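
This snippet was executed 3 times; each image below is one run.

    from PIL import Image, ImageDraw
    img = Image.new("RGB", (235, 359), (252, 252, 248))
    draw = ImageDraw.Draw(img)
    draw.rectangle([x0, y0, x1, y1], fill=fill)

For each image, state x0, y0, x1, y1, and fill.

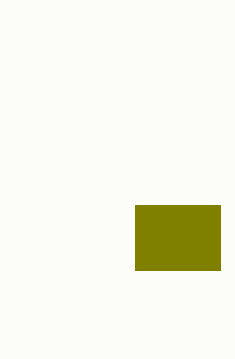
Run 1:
x0 = 135, y0 = 205, x1 = 220, y1 = 270, fill = 'olive'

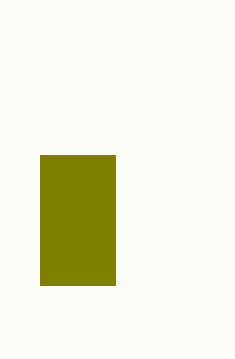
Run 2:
x0 = 40
y0 = 155
x1 = 115
y1 = 285
fill = 'olive'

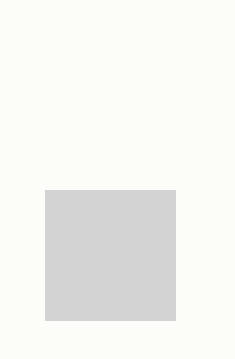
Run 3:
x0 = 45; y0 = 190; x1 = 175; y1 = 320; fill = 'lightgray'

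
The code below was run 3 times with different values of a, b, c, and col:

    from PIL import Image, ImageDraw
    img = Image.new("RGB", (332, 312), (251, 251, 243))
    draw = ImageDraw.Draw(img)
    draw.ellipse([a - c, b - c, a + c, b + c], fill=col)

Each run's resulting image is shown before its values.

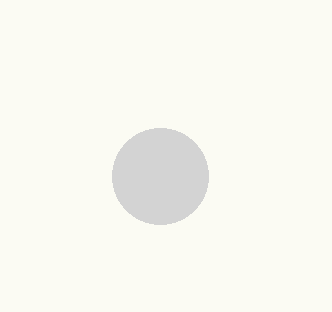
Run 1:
a = 160, b = 176, c = 48, col = 'lightgray'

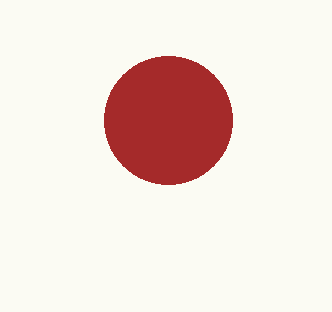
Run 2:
a = 168
b = 120
c = 64
col = 'brown'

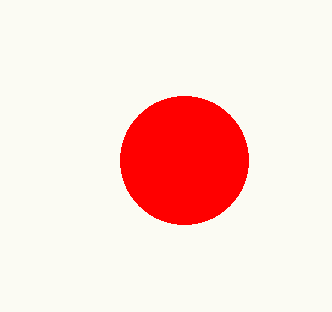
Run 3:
a = 184; b = 160; c = 64; col = 'red'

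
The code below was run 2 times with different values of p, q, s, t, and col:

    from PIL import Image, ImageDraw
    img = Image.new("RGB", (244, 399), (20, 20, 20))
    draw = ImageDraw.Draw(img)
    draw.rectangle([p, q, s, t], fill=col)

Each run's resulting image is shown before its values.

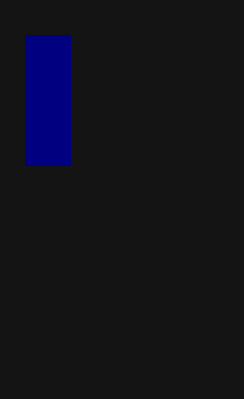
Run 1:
p = 25
q = 35
s = 70
t = 165
col = 'navy'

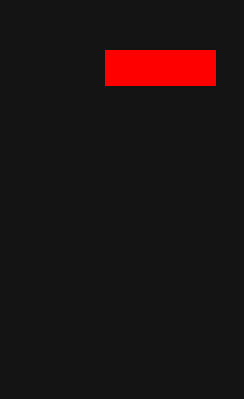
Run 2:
p = 105, q = 50, s = 215, t = 85, col = 'red'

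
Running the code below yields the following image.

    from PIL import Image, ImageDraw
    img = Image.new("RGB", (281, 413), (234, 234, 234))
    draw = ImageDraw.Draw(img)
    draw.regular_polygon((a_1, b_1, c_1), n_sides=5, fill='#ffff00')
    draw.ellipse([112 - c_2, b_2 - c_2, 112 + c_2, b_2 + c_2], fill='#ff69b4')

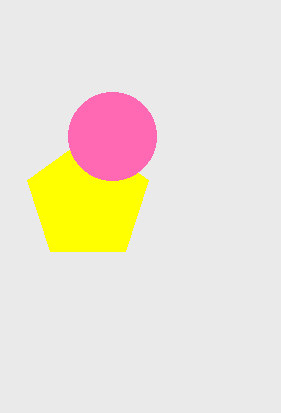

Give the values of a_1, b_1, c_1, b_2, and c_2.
a_1 = 88; b_1 = 200; c_1 = 64; b_2 = 136; c_2 = 44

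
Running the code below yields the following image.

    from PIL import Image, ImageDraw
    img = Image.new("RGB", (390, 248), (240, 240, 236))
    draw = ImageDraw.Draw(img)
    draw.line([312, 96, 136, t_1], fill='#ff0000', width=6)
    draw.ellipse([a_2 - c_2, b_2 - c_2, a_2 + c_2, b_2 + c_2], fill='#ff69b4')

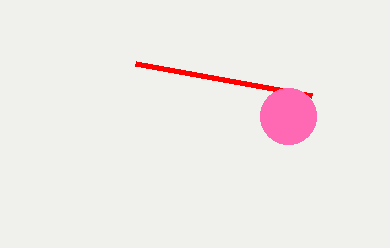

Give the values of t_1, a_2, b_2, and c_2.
t_1 = 64; a_2 = 288; b_2 = 116; c_2 = 28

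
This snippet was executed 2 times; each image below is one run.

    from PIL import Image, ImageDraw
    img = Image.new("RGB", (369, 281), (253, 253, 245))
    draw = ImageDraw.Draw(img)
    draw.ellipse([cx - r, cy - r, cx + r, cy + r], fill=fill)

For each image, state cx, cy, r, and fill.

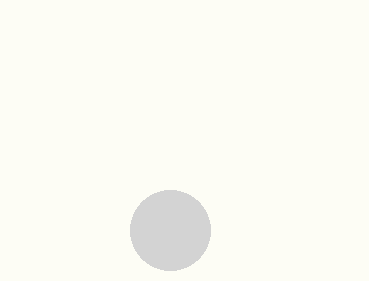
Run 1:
cx = 170; cy = 230; r = 40; fill = 'lightgray'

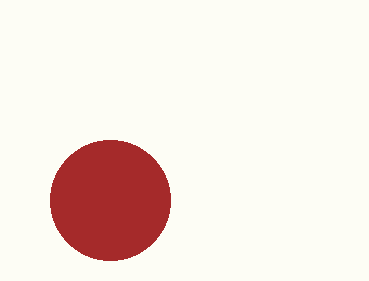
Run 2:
cx = 110; cy = 200; r = 60; fill = 'brown'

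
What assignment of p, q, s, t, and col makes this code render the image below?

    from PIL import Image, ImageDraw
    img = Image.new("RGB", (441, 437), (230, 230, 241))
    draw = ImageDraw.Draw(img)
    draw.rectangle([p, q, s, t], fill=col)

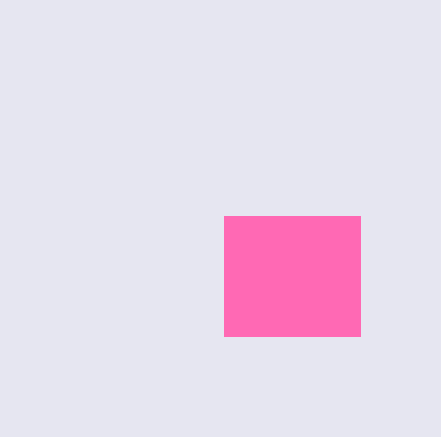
p = 224, q = 216, s = 360, t = 336, col = 'hotpink'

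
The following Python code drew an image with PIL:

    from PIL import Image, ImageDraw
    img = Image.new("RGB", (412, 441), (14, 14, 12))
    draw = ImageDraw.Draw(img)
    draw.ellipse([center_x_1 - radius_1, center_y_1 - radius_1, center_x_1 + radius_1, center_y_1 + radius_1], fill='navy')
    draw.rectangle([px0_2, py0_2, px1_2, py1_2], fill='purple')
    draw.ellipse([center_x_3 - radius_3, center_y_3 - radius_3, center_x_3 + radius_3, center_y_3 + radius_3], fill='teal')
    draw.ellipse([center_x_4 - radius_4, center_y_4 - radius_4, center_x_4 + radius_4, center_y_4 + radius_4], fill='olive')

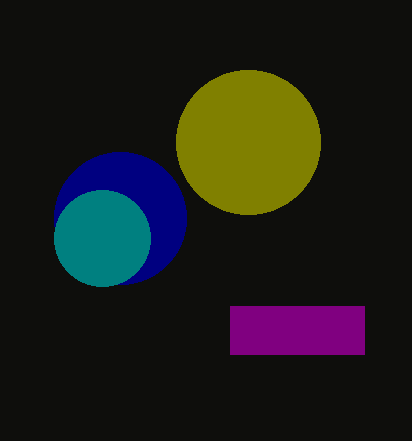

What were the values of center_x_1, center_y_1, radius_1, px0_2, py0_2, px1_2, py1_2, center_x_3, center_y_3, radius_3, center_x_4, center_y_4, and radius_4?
center_x_1 = 120
center_y_1 = 218
radius_1 = 66
px0_2 = 230
py0_2 = 306
px1_2 = 364
py1_2 = 354
center_x_3 = 102
center_y_3 = 238
radius_3 = 48
center_x_4 = 248
center_y_4 = 142
radius_4 = 72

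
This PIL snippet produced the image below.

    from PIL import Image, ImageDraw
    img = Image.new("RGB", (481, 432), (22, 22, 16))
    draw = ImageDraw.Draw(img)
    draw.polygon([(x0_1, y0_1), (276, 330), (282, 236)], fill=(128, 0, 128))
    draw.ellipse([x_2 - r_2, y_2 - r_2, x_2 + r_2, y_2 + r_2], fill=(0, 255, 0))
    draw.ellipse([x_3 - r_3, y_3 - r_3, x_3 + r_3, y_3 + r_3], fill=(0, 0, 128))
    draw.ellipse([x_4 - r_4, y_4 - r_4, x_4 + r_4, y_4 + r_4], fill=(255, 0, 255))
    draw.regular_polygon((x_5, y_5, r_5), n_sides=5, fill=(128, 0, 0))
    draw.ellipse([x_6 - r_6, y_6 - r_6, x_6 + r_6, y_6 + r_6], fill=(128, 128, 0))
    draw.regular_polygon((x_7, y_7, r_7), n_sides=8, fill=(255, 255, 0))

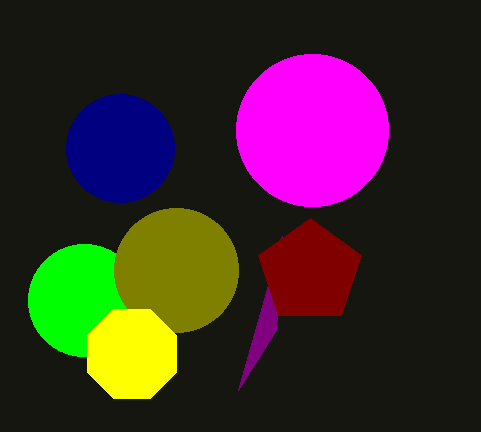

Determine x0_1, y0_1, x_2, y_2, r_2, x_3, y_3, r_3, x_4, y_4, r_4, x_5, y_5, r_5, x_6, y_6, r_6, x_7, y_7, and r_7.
x0_1 = 238
y0_1 = 390
x_2 = 84
y_2 = 300
r_2 = 56
x_3 = 120
y_3 = 148
r_3 = 54
x_4 = 312
y_4 = 130
r_4 = 76
x_5 = 310
y_5 = 272
r_5 = 54
x_6 = 176
y_6 = 270
r_6 = 62
x_7 = 132
y_7 = 354
r_7 = 48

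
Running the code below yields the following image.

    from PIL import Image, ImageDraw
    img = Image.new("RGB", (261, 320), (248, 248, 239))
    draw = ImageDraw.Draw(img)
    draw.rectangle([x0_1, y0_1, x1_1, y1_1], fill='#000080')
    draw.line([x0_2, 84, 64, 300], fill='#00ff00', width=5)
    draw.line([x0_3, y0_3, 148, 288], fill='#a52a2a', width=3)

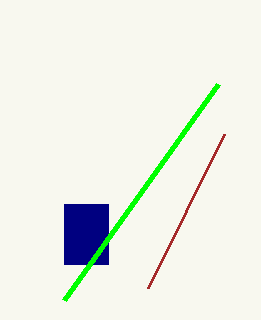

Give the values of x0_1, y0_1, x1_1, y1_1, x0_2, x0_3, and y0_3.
x0_1 = 64; y0_1 = 204; x1_1 = 108; y1_1 = 264; x0_2 = 218; x0_3 = 224; y0_3 = 134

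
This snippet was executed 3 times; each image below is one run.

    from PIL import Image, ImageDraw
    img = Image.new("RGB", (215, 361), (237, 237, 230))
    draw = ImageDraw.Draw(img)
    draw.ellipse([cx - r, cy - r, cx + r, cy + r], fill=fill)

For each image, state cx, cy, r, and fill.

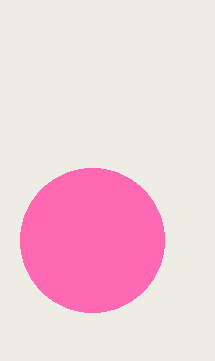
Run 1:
cx = 92, cy = 240, r = 72, fill = 'hotpink'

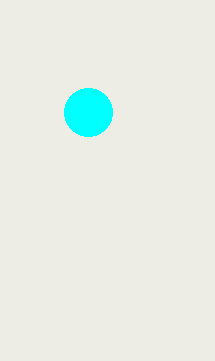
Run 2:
cx = 88; cy = 112; r = 24; fill = 'cyan'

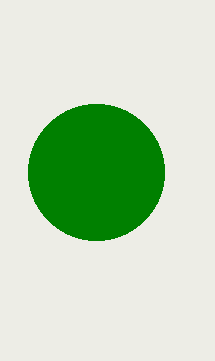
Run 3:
cx = 96
cy = 172
r = 68
fill = 'green'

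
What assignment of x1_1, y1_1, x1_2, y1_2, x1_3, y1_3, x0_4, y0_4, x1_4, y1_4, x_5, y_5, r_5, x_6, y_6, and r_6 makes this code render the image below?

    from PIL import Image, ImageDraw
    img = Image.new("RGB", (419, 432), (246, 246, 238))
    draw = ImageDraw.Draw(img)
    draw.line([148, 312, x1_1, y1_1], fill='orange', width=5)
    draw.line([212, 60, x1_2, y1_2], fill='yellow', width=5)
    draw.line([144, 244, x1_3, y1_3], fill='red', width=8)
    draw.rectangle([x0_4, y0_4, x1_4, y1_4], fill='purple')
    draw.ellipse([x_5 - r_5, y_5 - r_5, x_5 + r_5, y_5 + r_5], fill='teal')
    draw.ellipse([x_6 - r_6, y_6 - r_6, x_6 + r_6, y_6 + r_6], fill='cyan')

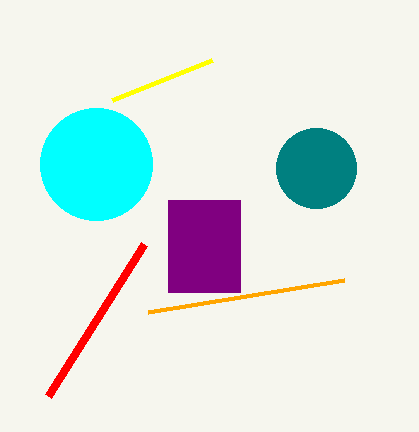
x1_1 = 344, y1_1 = 280, x1_2 = 112, y1_2 = 100, x1_3 = 48, y1_3 = 396, x0_4 = 168, y0_4 = 200, x1_4 = 240, y1_4 = 292, x_5 = 316, y_5 = 168, r_5 = 40, x_6 = 96, y_6 = 164, r_6 = 56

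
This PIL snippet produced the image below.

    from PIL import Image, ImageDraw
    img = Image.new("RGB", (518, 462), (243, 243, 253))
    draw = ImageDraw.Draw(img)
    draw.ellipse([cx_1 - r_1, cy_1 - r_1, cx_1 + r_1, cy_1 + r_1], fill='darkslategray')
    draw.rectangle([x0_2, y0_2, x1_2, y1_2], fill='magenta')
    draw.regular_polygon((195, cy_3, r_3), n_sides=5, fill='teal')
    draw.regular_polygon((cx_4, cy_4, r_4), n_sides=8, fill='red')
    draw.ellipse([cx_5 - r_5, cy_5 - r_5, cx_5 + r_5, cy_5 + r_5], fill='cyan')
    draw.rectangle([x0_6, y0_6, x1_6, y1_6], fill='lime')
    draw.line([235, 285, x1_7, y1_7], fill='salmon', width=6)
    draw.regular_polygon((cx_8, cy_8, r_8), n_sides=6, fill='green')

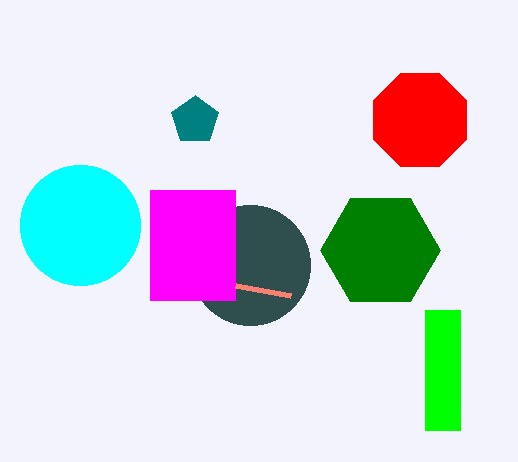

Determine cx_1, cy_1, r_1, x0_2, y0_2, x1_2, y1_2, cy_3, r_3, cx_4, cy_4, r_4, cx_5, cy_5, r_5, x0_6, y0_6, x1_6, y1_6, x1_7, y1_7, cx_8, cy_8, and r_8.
cx_1 = 250
cy_1 = 265
r_1 = 60
x0_2 = 150
y0_2 = 190
x1_2 = 235
y1_2 = 300
cy_3 = 120
r_3 = 25
cx_4 = 420
cy_4 = 120
r_4 = 50
cx_5 = 80
cy_5 = 225
r_5 = 60
x0_6 = 425
y0_6 = 310
x1_6 = 460
y1_6 = 430
x1_7 = 290
y1_7 = 295
cx_8 = 380
cy_8 = 250
r_8 = 60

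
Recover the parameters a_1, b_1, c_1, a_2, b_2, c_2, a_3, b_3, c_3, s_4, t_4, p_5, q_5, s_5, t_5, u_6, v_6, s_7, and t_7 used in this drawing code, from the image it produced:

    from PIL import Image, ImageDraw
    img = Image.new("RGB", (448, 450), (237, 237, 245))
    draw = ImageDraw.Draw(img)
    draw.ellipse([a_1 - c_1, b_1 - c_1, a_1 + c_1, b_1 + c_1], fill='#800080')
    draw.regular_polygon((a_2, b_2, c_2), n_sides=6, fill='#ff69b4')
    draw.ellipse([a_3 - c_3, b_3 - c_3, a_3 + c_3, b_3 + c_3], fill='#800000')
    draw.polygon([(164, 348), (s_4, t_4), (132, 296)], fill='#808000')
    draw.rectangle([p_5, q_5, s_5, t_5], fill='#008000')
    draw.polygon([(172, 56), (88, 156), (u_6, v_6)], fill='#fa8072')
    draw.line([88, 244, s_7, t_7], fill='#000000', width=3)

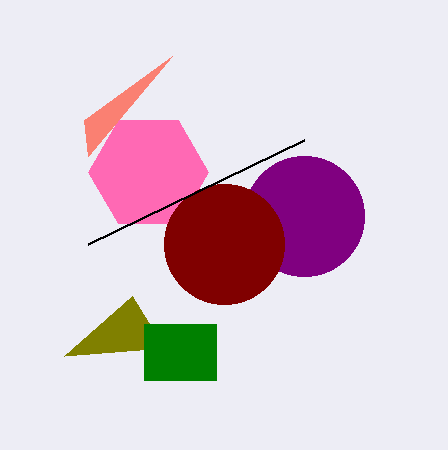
a_1 = 304; b_1 = 216; c_1 = 60; a_2 = 148; b_2 = 172; c_2 = 60; a_3 = 224; b_3 = 244; c_3 = 60; s_4 = 64; t_4 = 356; p_5 = 144; q_5 = 324; s_5 = 216; t_5 = 380; u_6 = 84; v_6 = 120; s_7 = 304; t_7 = 140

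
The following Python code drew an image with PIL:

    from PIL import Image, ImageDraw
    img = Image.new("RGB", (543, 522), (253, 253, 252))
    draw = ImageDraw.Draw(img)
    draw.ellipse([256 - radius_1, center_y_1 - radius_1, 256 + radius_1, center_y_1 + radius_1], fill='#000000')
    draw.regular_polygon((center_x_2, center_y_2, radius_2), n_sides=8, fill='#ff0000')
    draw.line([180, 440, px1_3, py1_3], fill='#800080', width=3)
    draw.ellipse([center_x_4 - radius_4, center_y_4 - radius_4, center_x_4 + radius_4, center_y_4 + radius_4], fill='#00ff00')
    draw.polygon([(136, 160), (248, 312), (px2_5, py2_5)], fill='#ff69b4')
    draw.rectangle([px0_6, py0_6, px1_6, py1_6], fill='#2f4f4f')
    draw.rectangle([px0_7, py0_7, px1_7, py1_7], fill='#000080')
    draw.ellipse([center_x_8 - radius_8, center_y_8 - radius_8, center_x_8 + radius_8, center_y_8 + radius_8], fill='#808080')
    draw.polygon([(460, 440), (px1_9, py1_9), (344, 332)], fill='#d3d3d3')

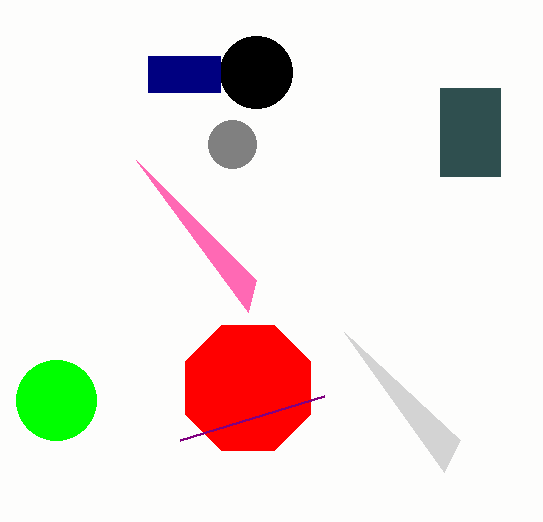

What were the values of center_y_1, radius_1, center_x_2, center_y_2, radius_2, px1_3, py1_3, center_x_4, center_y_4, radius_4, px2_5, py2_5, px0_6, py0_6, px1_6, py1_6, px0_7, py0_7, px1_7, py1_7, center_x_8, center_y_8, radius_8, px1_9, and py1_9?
center_y_1 = 72
radius_1 = 36
center_x_2 = 248
center_y_2 = 388
radius_2 = 68
px1_3 = 324
py1_3 = 396
center_x_4 = 56
center_y_4 = 400
radius_4 = 40
px2_5 = 256
py2_5 = 280
px0_6 = 440
py0_6 = 88
px1_6 = 500
py1_6 = 176
px0_7 = 148
py0_7 = 56
px1_7 = 220
py1_7 = 92
center_x_8 = 232
center_y_8 = 144
radius_8 = 24
px1_9 = 444
py1_9 = 472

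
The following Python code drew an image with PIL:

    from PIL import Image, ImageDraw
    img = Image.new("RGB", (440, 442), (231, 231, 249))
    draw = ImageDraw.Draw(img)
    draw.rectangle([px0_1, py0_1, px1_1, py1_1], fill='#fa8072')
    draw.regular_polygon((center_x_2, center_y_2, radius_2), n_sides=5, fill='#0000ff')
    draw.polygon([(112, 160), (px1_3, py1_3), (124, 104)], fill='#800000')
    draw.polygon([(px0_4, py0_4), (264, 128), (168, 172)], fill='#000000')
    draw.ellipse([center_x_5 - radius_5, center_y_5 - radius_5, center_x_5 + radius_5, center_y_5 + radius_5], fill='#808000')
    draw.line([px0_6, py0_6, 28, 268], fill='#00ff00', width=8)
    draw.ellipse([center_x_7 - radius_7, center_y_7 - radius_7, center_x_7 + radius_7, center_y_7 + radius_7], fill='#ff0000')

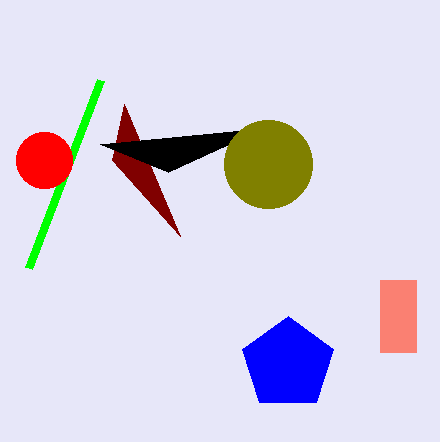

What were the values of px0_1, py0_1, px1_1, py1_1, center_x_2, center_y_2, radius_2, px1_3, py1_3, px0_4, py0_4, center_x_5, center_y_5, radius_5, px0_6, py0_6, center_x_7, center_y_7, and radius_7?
px0_1 = 380
py0_1 = 280
px1_1 = 416
py1_1 = 352
center_x_2 = 288
center_y_2 = 364
radius_2 = 48
px1_3 = 180
py1_3 = 236
px0_4 = 100
py0_4 = 144
center_x_5 = 268
center_y_5 = 164
radius_5 = 44
px0_6 = 100
py0_6 = 80
center_x_7 = 44
center_y_7 = 160
radius_7 = 28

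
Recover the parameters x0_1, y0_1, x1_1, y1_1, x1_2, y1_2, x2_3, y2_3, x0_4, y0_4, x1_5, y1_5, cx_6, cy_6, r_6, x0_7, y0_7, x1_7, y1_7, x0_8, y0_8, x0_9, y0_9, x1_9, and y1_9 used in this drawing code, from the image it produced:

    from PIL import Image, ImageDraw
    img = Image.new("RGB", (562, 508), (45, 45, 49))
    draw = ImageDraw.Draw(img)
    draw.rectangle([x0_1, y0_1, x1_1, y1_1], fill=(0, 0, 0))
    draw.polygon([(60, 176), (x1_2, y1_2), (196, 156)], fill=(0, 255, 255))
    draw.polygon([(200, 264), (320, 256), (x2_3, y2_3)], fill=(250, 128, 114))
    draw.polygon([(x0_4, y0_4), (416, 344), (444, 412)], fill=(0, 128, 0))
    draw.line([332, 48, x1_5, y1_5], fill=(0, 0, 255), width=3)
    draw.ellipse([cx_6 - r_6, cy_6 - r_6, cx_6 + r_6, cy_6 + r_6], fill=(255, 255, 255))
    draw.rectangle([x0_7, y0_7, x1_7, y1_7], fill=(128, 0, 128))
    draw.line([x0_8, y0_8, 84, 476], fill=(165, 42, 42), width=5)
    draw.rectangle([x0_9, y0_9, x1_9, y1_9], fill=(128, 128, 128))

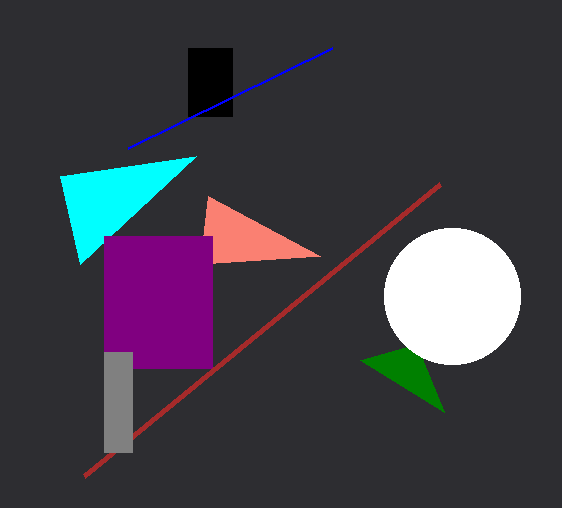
x0_1 = 188, y0_1 = 48, x1_1 = 232, y1_1 = 116, x1_2 = 80, y1_2 = 264, x2_3 = 208, y2_3 = 196, x0_4 = 360, y0_4 = 360, x1_5 = 128, y1_5 = 148, cx_6 = 452, cy_6 = 296, r_6 = 68, x0_7 = 104, y0_7 = 236, x1_7 = 212, y1_7 = 368, x0_8 = 440, y0_8 = 184, x0_9 = 104, y0_9 = 352, x1_9 = 132, y1_9 = 452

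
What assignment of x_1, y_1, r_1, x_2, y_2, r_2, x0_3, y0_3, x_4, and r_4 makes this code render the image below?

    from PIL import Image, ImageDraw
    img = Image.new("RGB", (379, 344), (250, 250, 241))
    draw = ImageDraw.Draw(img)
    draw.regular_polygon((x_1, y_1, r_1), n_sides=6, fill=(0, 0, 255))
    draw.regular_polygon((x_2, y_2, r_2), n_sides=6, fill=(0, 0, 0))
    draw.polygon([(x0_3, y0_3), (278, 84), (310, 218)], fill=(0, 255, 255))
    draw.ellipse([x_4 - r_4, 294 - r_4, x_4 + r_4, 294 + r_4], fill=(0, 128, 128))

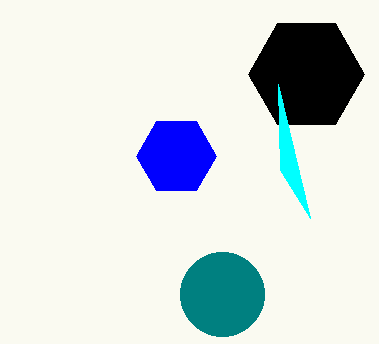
x_1 = 176
y_1 = 156
r_1 = 40
x_2 = 306
y_2 = 74
r_2 = 58
x0_3 = 280
y0_3 = 170
x_4 = 222
r_4 = 42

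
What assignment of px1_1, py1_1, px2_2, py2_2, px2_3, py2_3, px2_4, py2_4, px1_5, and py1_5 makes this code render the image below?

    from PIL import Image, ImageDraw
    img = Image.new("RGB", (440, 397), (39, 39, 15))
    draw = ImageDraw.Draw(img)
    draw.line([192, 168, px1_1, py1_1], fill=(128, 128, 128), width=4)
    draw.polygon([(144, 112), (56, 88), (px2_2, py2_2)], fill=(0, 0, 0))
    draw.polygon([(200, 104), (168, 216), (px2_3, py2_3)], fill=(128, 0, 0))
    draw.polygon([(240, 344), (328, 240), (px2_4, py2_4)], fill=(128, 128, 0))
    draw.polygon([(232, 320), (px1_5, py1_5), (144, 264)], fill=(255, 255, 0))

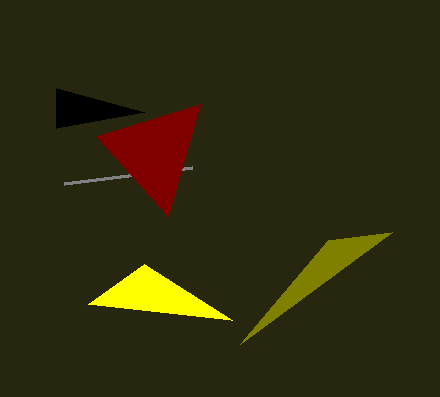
px1_1 = 64, py1_1 = 184, px2_2 = 56, py2_2 = 128, px2_3 = 96, py2_3 = 136, px2_4 = 392, py2_4 = 232, px1_5 = 88, py1_5 = 304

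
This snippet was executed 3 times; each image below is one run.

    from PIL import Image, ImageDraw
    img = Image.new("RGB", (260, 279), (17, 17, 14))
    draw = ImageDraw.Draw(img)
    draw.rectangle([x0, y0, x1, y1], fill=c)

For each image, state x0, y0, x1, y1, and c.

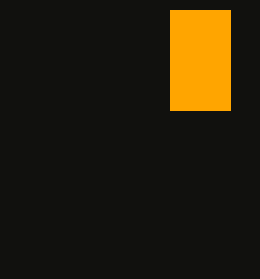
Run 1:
x0 = 170; y0 = 10; x1 = 230; y1 = 110; c = 'orange'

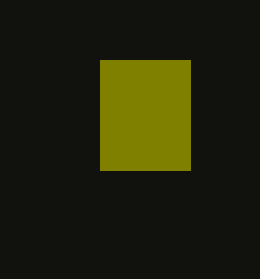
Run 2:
x0 = 100, y0 = 60, x1 = 190, y1 = 170, c = 'olive'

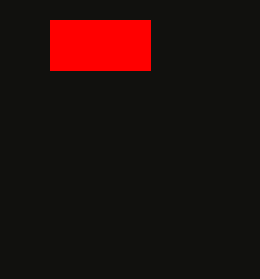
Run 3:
x0 = 50
y0 = 20
x1 = 150
y1 = 70
c = 'red'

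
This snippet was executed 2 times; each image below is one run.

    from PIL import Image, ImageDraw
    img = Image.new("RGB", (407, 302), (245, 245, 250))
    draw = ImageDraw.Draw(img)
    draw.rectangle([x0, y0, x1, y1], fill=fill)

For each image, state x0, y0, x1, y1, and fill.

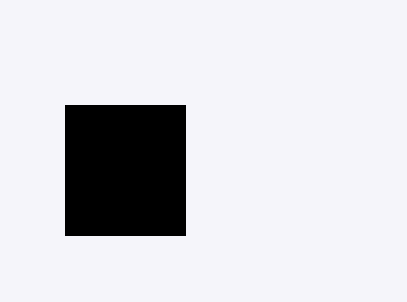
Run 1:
x0 = 65, y0 = 105, x1 = 185, y1 = 235, fill = 'black'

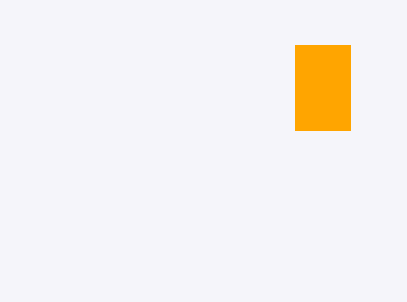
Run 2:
x0 = 295
y0 = 45
x1 = 350
y1 = 130
fill = 'orange'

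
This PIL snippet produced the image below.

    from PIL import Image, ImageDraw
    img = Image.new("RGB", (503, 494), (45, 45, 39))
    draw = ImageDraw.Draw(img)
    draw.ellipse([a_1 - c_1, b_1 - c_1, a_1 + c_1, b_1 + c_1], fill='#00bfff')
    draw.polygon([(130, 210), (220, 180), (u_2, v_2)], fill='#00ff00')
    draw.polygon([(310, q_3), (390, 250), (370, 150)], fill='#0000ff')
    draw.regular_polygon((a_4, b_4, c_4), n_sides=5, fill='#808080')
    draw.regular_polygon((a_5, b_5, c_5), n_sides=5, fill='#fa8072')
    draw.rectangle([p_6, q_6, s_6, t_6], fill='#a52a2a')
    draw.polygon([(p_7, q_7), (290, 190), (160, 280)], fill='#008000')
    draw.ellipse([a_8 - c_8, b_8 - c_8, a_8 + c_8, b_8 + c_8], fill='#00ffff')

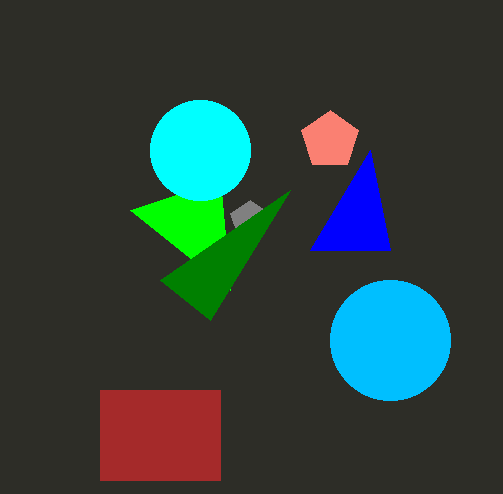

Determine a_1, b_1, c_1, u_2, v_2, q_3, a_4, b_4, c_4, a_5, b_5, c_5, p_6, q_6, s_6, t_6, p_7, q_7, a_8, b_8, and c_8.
a_1 = 390, b_1 = 340, c_1 = 60, u_2 = 230, v_2 = 290, q_3 = 250, a_4 = 250, b_4 = 220, c_4 = 20, a_5 = 330, b_5 = 140, c_5 = 30, p_6 = 100, q_6 = 390, s_6 = 220, t_6 = 480, p_7 = 210, q_7 = 320, a_8 = 200, b_8 = 150, c_8 = 50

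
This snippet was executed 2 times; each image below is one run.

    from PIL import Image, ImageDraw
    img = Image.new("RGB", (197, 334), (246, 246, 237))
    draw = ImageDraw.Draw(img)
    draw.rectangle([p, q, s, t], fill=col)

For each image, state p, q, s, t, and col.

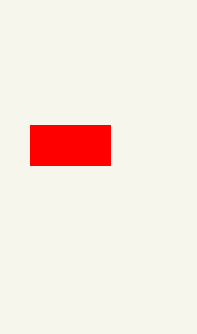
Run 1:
p = 30, q = 125, s = 110, t = 165, col = 'red'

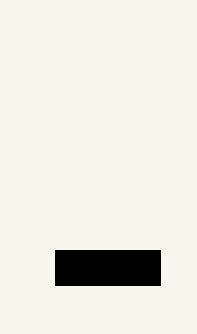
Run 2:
p = 55; q = 250; s = 160; t = 285; col = 'black'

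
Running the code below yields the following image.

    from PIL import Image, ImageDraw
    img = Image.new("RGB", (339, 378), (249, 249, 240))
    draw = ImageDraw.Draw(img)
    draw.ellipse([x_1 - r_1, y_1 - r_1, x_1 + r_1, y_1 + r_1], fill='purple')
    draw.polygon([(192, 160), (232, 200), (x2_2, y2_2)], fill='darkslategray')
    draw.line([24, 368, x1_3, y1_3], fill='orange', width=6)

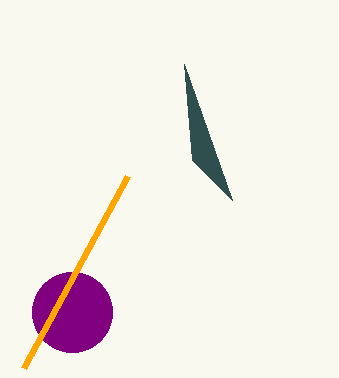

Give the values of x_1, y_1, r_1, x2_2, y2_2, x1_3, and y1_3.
x_1 = 72
y_1 = 312
r_1 = 40
x2_2 = 184
y2_2 = 64
x1_3 = 128
y1_3 = 176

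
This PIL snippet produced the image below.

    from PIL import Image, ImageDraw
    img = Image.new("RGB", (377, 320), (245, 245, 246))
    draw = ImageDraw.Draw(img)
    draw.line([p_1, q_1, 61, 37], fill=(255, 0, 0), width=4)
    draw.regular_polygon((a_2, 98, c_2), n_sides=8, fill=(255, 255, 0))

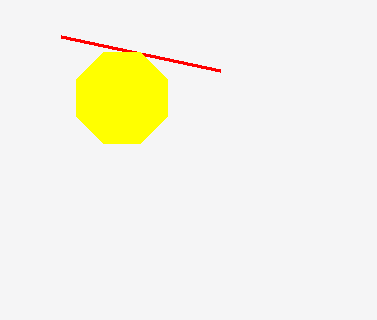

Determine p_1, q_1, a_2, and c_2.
p_1 = 220, q_1 = 71, a_2 = 122, c_2 = 49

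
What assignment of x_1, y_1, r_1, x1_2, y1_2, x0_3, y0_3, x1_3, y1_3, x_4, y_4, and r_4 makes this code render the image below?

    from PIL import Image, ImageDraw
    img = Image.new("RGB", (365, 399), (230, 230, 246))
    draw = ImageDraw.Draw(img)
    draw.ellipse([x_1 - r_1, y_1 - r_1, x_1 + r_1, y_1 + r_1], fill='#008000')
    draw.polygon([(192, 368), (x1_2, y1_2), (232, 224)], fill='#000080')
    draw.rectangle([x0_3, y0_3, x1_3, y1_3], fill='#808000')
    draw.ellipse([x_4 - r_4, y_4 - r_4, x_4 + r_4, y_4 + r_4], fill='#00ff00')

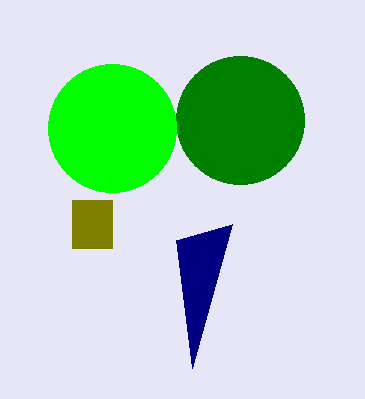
x_1 = 240; y_1 = 120; r_1 = 64; x1_2 = 176; y1_2 = 240; x0_3 = 72; y0_3 = 200; x1_3 = 112; y1_3 = 248; x_4 = 112; y_4 = 128; r_4 = 64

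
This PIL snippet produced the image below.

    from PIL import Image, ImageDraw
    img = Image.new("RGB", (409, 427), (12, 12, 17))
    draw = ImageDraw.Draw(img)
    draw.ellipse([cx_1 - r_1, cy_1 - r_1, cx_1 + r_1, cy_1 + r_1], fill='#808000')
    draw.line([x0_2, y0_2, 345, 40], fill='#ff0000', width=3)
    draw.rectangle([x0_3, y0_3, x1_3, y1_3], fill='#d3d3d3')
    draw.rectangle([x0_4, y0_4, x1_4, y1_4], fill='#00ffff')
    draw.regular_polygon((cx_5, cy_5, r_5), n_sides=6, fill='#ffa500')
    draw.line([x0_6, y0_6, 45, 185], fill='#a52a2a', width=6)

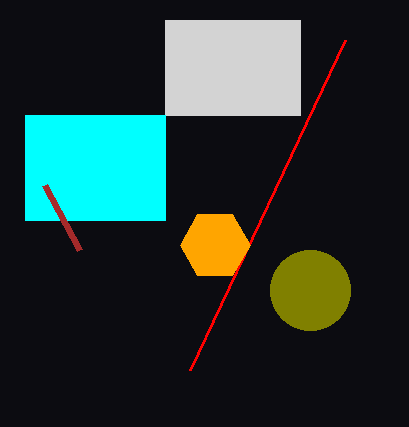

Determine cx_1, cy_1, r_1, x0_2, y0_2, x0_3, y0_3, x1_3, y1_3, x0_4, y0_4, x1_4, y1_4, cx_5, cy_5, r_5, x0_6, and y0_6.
cx_1 = 310
cy_1 = 290
r_1 = 40
x0_2 = 190
y0_2 = 370
x0_3 = 165
y0_3 = 20
x1_3 = 300
y1_3 = 115
x0_4 = 25
y0_4 = 115
x1_4 = 165
y1_4 = 220
cx_5 = 215
cy_5 = 245
r_5 = 35
x0_6 = 80
y0_6 = 250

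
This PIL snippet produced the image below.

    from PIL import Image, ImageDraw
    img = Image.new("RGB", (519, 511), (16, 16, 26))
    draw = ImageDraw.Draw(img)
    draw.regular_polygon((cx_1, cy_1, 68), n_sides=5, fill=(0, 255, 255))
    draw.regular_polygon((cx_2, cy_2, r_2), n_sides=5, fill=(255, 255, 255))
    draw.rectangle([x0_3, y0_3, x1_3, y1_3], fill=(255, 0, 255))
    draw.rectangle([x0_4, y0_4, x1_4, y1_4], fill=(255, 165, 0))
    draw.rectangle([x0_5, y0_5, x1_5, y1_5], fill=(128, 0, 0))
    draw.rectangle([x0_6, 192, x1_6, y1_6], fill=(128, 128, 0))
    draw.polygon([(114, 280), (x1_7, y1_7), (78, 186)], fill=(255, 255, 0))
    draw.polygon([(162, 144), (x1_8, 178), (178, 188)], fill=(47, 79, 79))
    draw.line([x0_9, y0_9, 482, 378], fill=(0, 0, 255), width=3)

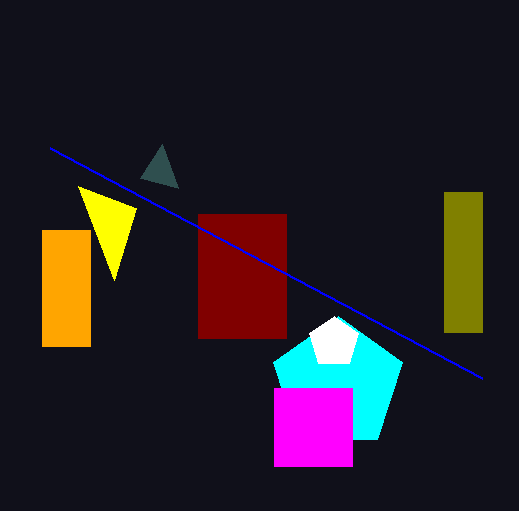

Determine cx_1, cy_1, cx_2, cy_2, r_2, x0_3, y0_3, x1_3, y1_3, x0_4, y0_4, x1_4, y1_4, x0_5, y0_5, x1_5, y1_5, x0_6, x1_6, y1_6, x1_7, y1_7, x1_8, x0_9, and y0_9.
cx_1 = 338
cy_1 = 384
cx_2 = 334
cy_2 = 342
r_2 = 26
x0_3 = 274
y0_3 = 388
x1_3 = 352
y1_3 = 466
x0_4 = 42
y0_4 = 230
x1_4 = 90
y1_4 = 346
x0_5 = 198
y0_5 = 214
x1_5 = 286
y1_5 = 338
x0_6 = 444
x1_6 = 482
y1_6 = 332
x1_7 = 136
y1_7 = 208
x1_8 = 140
x0_9 = 50
y0_9 = 148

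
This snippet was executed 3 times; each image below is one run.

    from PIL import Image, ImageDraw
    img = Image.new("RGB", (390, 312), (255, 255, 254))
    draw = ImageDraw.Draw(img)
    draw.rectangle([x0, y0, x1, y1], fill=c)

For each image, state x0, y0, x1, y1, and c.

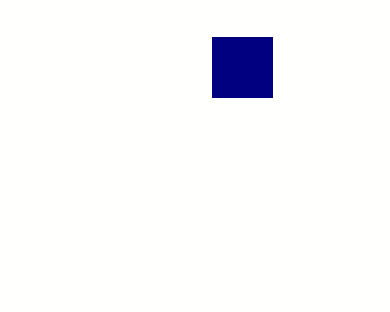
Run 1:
x0 = 212; y0 = 37; x1 = 272; y1 = 97; c = 'navy'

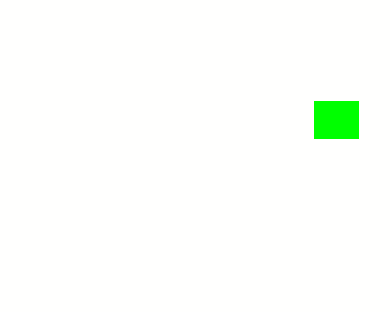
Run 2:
x0 = 314
y0 = 101
x1 = 358
y1 = 138
c = 'lime'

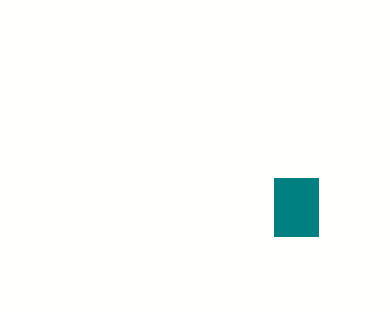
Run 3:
x0 = 274; y0 = 178; x1 = 318; y1 = 236; c = 'teal'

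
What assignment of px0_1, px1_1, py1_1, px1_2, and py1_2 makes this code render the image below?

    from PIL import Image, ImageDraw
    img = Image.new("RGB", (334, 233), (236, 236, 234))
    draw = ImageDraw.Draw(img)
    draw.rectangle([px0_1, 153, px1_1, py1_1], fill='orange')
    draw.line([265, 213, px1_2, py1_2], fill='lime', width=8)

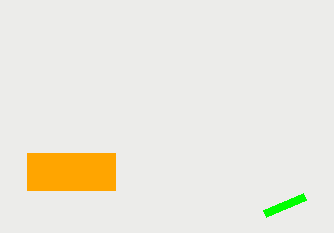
px0_1 = 27
px1_1 = 115
py1_1 = 190
px1_2 = 305
py1_2 = 196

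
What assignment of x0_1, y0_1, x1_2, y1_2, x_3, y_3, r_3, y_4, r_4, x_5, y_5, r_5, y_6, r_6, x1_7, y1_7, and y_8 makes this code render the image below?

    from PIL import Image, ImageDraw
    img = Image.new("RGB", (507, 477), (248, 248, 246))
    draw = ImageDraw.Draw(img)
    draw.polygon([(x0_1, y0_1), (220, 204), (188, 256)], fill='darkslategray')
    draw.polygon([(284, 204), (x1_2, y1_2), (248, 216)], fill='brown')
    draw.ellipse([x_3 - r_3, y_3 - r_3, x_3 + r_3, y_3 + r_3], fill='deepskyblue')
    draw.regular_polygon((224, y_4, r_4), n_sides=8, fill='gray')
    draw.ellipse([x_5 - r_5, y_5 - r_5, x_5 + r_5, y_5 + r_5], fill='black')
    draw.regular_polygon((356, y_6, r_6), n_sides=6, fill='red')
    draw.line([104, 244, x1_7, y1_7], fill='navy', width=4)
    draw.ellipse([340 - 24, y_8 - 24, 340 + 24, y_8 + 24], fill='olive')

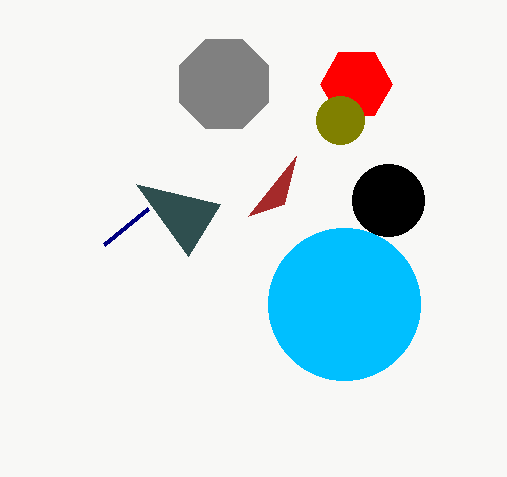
x0_1 = 136
y0_1 = 184
x1_2 = 296
y1_2 = 156
x_3 = 344
y_3 = 304
r_3 = 76
y_4 = 84
r_4 = 48
x_5 = 388
y_5 = 200
r_5 = 36
y_6 = 84
r_6 = 36
x1_7 = 148
y1_7 = 208
y_8 = 120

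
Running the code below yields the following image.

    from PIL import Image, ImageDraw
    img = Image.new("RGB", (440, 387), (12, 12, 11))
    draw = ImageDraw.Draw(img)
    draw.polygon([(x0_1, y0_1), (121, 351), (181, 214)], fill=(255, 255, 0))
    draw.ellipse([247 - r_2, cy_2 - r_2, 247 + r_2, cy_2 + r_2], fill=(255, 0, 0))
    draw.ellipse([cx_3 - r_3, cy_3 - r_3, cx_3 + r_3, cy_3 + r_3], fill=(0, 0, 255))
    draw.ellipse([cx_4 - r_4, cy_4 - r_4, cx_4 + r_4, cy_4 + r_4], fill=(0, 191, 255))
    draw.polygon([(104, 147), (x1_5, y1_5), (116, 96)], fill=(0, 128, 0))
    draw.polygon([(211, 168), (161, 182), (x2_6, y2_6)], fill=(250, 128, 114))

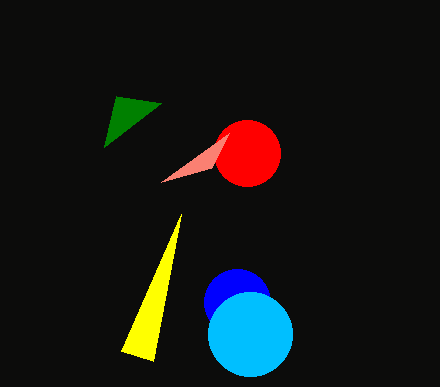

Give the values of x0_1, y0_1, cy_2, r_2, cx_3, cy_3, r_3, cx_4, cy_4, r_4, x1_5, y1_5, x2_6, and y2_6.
x0_1 = 153; y0_1 = 361; cy_2 = 153; r_2 = 33; cx_3 = 237; cy_3 = 302; r_3 = 33; cx_4 = 250; cy_4 = 334; r_4 = 42; x1_5 = 161; y1_5 = 103; x2_6 = 229; y2_6 = 133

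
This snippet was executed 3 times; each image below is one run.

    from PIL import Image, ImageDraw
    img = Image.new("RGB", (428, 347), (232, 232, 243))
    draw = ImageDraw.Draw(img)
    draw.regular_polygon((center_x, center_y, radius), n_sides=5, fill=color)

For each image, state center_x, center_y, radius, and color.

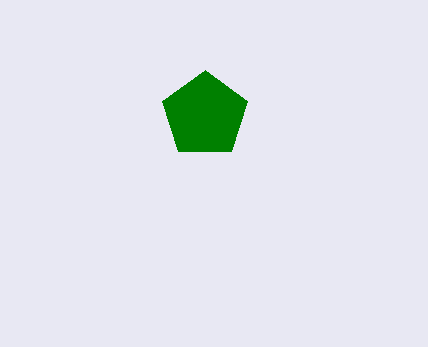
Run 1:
center_x = 205, center_y = 115, radius = 45, color = 'green'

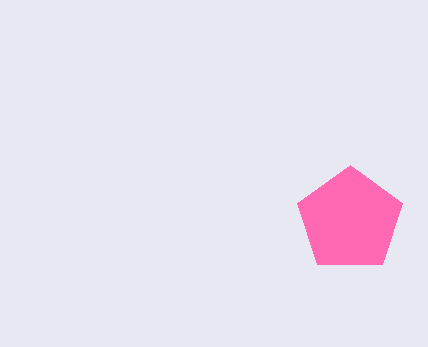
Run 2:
center_x = 350; center_y = 220; radius = 55; color = 'hotpink'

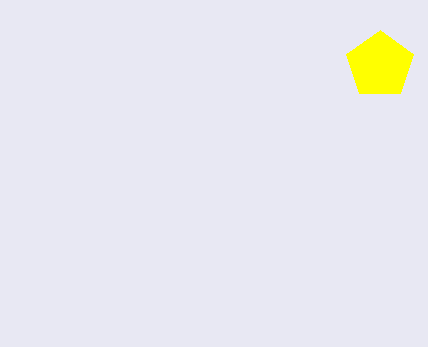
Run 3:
center_x = 380; center_y = 65; radius = 35; color = 'yellow'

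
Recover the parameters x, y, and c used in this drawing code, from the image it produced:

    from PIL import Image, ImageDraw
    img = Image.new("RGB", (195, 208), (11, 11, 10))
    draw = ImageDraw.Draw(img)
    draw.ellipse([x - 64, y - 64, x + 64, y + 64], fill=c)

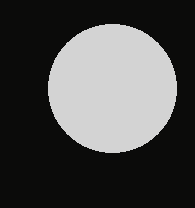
x = 112; y = 88; c = 'lightgray'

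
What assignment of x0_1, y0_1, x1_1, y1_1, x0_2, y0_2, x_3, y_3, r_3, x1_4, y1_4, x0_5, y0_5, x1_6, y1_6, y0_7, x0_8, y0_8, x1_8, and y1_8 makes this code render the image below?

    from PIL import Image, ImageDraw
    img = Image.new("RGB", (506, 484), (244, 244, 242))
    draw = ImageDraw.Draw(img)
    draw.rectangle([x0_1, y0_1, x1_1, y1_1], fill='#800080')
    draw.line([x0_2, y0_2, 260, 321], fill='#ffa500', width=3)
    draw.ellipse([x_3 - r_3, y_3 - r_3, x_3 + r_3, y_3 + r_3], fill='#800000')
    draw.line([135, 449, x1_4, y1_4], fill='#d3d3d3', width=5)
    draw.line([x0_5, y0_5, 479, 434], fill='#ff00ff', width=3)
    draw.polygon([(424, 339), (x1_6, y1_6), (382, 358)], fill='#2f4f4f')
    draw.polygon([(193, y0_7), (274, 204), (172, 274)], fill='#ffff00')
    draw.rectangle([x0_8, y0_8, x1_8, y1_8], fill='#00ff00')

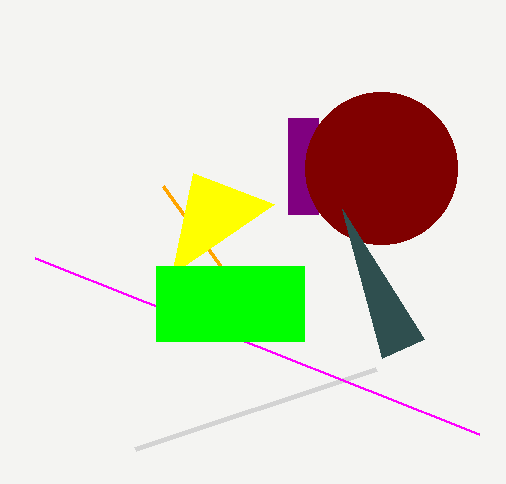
x0_1 = 288
y0_1 = 118
x1_1 = 318
y1_1 = 214
x0_2 = 163
y0_2 = 186
x_3 = 381
y_3 = 168
r_3 = 76
x1_4 = 376
y1_4 = 369
x0_5 = 35
y0_5 = 258
x1_6 = 342
y1_6 = 209
y0_7 = 173
x0_8 = 156
y0_8 = 266
x1_8 = 304
y1_8 = 341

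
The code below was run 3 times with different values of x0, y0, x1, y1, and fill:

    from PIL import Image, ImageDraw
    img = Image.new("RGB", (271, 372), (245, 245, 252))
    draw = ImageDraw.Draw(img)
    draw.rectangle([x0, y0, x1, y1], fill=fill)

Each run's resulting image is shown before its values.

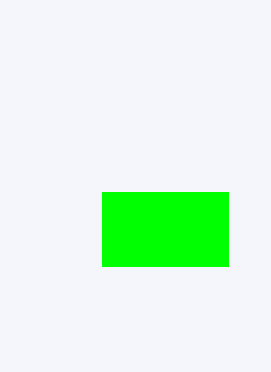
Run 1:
x0 = 102; y0 = 192; x1 = 228; y1 = 266; fill = 'lime'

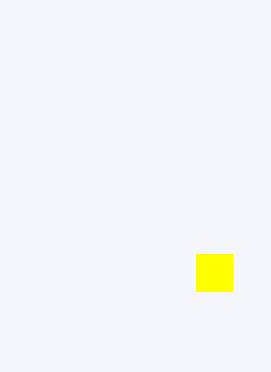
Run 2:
x0 = 196; y0 = 254; x1 = 232; y1 = 291; fill = 'yellow'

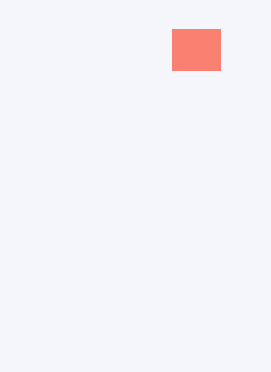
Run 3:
x0 = 172, y0 = 29, x1 = 220, y1 = 70, fill = 'salmon'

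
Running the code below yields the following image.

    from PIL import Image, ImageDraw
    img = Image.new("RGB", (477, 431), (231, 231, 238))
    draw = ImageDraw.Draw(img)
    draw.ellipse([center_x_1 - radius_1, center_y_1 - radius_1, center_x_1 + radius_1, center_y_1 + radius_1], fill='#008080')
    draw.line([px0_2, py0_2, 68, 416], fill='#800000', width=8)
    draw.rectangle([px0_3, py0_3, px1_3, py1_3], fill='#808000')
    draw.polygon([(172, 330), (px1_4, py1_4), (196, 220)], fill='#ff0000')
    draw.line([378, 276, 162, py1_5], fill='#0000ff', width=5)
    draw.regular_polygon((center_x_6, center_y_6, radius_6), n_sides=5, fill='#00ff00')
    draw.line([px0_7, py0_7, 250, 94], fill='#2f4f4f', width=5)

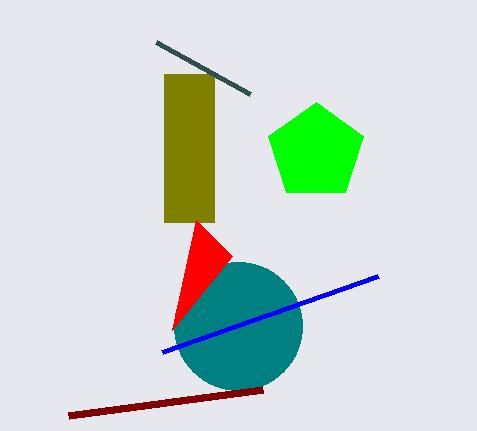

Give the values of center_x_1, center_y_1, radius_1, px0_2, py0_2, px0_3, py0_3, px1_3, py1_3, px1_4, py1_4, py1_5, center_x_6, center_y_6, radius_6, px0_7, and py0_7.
center_x_1 = 238
center_y_1 = 326
radius_1 = 64
px0_2 = 262
py0_2 = 390
px0_3 = 164
py0_3 = 74
px1_3 = 214
py1_3 = 222
px1_4 = 232
py1_4 = 256
py1_5 = 352
center_x_6 = 316
center_y_6 = 152
radius_6 = 50
px0_7 = 156
py0_7 = 42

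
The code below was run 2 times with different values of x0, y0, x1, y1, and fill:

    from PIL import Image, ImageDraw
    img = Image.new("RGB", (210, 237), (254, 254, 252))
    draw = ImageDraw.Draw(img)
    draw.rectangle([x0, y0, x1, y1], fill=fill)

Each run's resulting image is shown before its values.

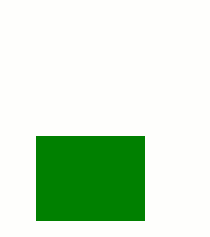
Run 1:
x0 = 36; y0 = 136; x1 = 144; y1 = 220; fill = 'green'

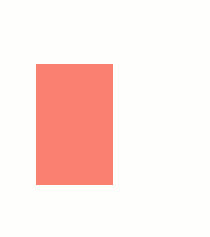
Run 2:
x0 = 36, y0 = 64, x1 = 112, y1 = 184, fill = 'salmon'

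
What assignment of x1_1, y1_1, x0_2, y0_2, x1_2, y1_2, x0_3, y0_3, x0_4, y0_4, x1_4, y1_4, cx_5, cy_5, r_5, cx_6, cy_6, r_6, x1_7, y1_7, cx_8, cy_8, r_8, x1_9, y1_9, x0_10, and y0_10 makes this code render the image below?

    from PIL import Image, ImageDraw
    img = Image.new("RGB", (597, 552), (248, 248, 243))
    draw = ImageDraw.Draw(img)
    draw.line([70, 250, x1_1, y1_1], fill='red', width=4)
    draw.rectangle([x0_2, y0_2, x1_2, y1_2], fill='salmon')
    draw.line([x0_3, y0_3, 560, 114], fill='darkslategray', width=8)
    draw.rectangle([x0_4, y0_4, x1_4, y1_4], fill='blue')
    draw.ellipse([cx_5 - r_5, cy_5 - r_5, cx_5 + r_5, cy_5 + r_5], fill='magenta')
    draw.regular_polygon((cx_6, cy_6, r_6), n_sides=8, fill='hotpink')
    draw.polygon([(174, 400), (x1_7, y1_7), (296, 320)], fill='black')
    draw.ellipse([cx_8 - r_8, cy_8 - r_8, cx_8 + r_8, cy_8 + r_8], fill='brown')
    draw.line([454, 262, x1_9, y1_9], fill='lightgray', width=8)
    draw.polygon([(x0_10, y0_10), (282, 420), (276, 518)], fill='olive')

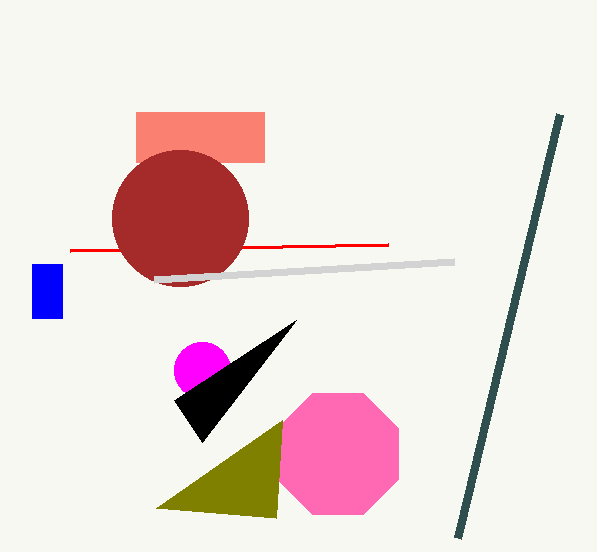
x1_1 = 388
y1_1 = 244
x0_2 = 136
y0_2 = 112
x1_2 = 264
y1_2 = 162
x0_3 = 458
y0_3 = 538
x0_4 = 32
y0_4 = 264
x1_4 = 62
y1_4 = 318
cx_5 = 202
cy_5 = 370
r_5 = 28
cx_6 = 338
cy_6 = 454
r_6 = 66
x1_7 = 202
y1_7 = 442
cx_8 = 180
cy_8 = 218
r_8 = 68
x1_9 = 154
y1_9 = 280
x0_10 = 156
y0_10 = 508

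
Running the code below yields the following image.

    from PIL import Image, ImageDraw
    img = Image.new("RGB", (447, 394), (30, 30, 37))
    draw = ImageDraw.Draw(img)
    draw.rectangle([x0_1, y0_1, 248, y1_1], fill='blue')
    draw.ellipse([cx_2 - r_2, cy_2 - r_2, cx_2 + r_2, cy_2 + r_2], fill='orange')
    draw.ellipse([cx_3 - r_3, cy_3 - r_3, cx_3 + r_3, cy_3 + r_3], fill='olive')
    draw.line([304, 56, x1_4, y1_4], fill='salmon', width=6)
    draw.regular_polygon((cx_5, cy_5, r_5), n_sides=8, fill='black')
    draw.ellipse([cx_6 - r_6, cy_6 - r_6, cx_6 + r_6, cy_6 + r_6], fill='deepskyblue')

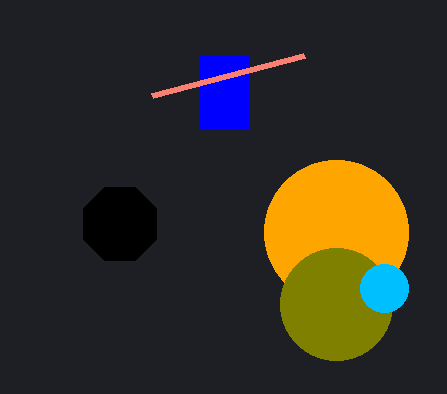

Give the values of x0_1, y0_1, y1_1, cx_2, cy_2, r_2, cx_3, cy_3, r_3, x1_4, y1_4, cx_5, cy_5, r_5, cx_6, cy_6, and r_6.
x0_1 = 200
y0_1 = 56
y1_1 = 128
cx_2 = 336
cy_2 = 232
r_2 = 72
cx_3 = 336
cy_3 = 304
r_3 = 56
x1_4 = 152
y1_4 = 96
cx_5 = 120
cy_5 = 224
r_5 = 40
cx_6 = 384
cy_6 = 288
r_6 = 24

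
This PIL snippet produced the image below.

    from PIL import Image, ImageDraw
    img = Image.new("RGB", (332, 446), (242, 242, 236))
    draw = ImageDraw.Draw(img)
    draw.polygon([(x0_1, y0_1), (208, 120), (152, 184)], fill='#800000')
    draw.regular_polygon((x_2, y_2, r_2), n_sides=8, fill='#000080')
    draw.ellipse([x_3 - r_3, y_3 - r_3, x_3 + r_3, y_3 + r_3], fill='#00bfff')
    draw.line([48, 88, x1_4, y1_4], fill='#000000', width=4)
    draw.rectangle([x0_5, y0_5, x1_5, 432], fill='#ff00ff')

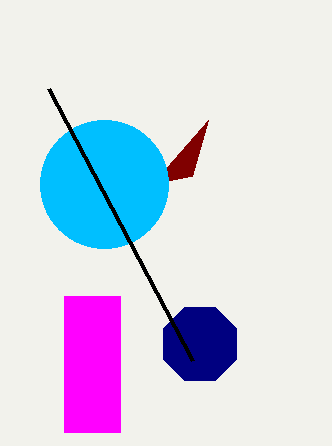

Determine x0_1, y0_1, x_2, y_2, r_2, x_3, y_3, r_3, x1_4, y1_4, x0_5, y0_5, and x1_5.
x0_1 = 192
y0_1 = 176
x_2 = 200
y_2 = 344
r_2 = 40
x_3 = 104
y_3 = 184
r_3 = 64
x1_4 = 192
y1_4 = 360
x0_5 = 64
y0_5 = 296
x1_5 = 120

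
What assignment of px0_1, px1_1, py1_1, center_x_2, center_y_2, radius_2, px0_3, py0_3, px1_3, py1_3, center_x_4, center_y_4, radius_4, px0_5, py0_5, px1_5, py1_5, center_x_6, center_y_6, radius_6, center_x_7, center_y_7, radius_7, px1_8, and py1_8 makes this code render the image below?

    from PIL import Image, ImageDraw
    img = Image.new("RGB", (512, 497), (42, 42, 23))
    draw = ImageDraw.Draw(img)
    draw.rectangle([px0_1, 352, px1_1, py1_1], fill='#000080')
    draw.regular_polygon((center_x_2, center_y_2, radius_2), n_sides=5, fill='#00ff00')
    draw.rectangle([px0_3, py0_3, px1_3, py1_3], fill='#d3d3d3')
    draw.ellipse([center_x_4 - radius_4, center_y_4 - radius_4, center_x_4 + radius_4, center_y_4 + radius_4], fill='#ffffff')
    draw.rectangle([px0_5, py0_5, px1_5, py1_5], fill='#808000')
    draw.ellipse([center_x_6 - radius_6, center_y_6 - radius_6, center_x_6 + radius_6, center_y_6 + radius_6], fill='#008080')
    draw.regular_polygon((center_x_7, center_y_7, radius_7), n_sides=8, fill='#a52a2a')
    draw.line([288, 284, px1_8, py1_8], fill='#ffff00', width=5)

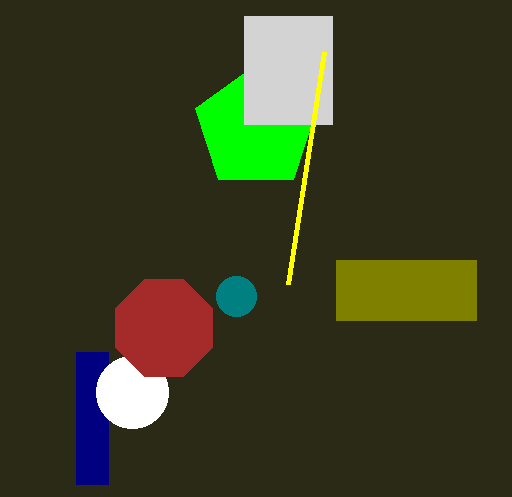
px0_1 = 76; px1_1 = 108; py1_1 = 484; center_x_2 = 256; center_y_2 = 128; radius_2 = 64; px0_3 = 244; py0_3 = 16; px1_3 = 332; py1_3 = 124; center_x_4 = 132; center_y_4 = 392; radius_4 = 36; px0_5 = 336; py0_5 = 260; px1_5 = 476; py1_5 = 320; center_x_6 = 236; center_y_6 = 296; radius_6 = 20; center_x_7 = 164; center_y_7 = 328; radius_7 = 52; px1_8 = 324; py1_8 = 52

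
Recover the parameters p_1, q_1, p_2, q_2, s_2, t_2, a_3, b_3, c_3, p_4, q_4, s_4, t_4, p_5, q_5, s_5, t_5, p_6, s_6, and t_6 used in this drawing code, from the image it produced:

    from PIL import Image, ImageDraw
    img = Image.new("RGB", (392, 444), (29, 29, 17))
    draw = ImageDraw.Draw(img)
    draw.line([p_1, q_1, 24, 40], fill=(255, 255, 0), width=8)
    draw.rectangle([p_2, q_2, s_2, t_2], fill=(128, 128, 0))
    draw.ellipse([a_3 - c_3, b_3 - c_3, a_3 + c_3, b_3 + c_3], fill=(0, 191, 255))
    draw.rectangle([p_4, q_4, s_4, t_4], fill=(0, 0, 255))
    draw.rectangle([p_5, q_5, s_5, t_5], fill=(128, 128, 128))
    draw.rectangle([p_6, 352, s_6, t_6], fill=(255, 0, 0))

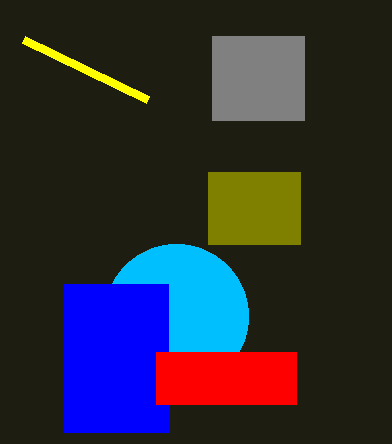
p_1 = 148; q_1 = 100; p_2 = 208; q_2 = 172; s_2 = 300; t_2 = 244; a_3 = 176; b_3 = 316; c_3 = 72; p_4 = 64; q_4 = 284; s_4 = 168; t_4 = 432; p_5 = 212; q_5 = 36; s_5 = 304; t_5 = 120; p_6 = 156; s_6 = 296; t_6 = 404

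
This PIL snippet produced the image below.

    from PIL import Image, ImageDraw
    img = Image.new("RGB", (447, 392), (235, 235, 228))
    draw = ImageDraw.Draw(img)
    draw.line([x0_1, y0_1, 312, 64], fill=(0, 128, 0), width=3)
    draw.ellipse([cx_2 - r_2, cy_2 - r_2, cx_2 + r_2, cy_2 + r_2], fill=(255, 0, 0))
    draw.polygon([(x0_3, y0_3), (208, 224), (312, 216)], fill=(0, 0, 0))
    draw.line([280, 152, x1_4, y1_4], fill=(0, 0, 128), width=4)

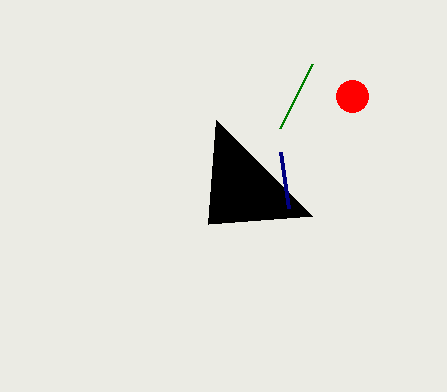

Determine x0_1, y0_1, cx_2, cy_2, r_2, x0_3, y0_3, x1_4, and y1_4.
x0_1 = 280
y0_1 = 128
cx_2 = 352
cy_2 = 96
r_2 = 16
x0_3 = 216
y0_3 = 120
x1_4 = 288
y1_4 = 208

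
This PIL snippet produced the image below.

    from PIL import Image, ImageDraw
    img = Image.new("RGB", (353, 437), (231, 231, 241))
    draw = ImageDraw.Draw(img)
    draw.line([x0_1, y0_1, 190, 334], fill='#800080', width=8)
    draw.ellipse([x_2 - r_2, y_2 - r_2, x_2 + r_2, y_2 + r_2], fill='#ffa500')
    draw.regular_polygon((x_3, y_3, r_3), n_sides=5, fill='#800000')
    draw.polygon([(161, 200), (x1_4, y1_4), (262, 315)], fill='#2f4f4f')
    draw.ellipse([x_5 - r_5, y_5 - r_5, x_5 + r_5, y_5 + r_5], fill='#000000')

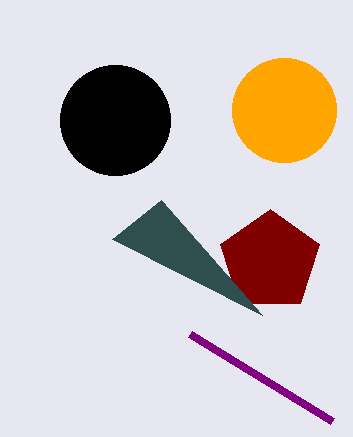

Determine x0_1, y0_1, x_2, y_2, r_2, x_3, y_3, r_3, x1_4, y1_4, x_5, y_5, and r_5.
x0_1 = 332
y0_1 = 421
x_2 = 284
y_2 = 110
r_2 = 52
x_3 = 270
y_3 = 261
r_3 = 52
x1_4 = 112
y1_4 = 239
x_5 = 115
y_5 = 120
r_5 = 55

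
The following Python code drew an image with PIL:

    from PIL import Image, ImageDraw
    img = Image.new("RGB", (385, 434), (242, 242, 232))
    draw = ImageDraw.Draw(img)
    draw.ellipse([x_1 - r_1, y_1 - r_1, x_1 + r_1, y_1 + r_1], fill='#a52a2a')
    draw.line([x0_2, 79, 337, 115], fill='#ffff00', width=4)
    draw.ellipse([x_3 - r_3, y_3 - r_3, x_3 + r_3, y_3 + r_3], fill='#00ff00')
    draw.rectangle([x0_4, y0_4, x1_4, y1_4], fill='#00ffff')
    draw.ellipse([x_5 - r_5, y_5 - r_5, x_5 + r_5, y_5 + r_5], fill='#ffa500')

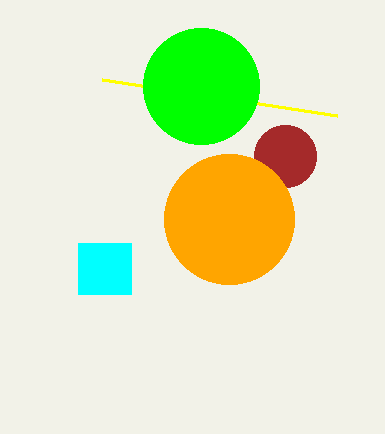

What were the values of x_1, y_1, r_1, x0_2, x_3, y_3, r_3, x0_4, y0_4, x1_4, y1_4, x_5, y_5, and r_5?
x_1 = 285; y_1 = 156; r_1 = 31; x0_2 = 102; x_3 = 201; y_3 = 86; r_3 = 58; x0_4 = 78; y0_4 = 243; x1_4 = 131; y1_4 = 294; x_5 = 229; y_5 = 219; r_5 = 65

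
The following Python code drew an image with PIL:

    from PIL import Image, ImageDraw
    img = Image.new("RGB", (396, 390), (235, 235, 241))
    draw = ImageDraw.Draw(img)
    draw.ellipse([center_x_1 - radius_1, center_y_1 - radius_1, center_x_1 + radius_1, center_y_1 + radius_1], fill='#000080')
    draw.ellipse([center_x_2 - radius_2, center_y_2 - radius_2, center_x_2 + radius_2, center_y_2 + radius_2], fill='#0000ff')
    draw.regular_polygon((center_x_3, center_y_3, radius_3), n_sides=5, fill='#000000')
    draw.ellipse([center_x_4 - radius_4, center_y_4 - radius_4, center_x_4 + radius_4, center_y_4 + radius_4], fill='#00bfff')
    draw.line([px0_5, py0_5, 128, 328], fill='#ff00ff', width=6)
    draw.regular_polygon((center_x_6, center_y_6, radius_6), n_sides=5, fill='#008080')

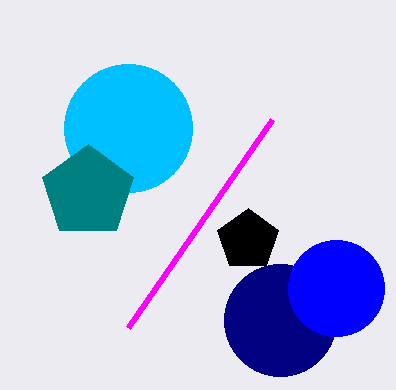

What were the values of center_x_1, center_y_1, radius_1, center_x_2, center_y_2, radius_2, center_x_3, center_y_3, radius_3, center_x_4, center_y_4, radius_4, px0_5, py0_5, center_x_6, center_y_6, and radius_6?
center_x_1 = 280, center_y_1 = 320, radius_1 = 56, center_x_2 = 336, center_y_2 = 288, radius_2 = 48, center_x_3 = 248, center_y_3 = 240, radius_3 = 32, center_x_4 = 128, center_y_4 = 128, radius_4 = 64, px0_5 = 272, py0_5 = 120, center_x_6 = 88, center_y_6 = 192, radius_6 = 48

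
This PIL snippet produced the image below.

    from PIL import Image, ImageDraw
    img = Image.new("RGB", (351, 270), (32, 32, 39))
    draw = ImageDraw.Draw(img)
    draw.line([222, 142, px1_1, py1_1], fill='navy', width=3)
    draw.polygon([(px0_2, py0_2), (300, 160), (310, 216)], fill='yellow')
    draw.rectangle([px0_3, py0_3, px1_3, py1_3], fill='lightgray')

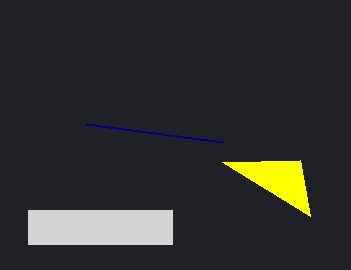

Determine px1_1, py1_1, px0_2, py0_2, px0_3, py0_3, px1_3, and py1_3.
px1_1 = 86, py1_1 = 124, px0_2 = 222, py0_2 = 162, px0_3 = 28, py0_3 = 210, px1_3 = 172, py1_3 = 244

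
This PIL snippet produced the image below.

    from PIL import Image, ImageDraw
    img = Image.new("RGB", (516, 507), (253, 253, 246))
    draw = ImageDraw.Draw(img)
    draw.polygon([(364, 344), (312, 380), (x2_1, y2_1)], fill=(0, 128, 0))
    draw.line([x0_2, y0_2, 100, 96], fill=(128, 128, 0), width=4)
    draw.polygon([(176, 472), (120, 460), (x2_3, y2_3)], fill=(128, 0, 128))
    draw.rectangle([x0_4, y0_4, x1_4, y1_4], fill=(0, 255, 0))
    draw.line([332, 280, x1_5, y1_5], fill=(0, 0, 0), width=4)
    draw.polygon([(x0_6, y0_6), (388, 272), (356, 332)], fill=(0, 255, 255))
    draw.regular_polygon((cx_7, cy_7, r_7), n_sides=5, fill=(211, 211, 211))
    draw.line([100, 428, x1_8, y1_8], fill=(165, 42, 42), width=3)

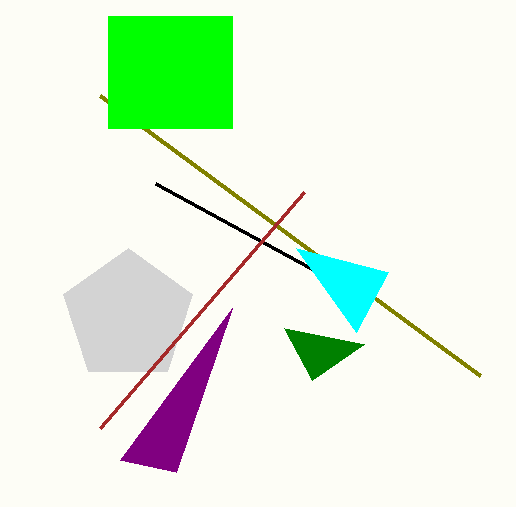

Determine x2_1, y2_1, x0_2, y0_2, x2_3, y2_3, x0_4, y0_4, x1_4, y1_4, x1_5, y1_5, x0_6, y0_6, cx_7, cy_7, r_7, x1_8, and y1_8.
x2_1 = 284
y2_1 = 328
x0_2 = 480
y0_2 = 376
x2_3 = 232
y2_3 = 308
x0_4 = 108
y0_4 = 16
x1_4 = 232
y1_4 = 128
x1_5 = 156
y1_5 = 184
x0_6 = 296
y0_6 = 248
cx_7 = 128
cy_7 = 316
r_7 = 68
x1_8 = 304
y1_8 = 192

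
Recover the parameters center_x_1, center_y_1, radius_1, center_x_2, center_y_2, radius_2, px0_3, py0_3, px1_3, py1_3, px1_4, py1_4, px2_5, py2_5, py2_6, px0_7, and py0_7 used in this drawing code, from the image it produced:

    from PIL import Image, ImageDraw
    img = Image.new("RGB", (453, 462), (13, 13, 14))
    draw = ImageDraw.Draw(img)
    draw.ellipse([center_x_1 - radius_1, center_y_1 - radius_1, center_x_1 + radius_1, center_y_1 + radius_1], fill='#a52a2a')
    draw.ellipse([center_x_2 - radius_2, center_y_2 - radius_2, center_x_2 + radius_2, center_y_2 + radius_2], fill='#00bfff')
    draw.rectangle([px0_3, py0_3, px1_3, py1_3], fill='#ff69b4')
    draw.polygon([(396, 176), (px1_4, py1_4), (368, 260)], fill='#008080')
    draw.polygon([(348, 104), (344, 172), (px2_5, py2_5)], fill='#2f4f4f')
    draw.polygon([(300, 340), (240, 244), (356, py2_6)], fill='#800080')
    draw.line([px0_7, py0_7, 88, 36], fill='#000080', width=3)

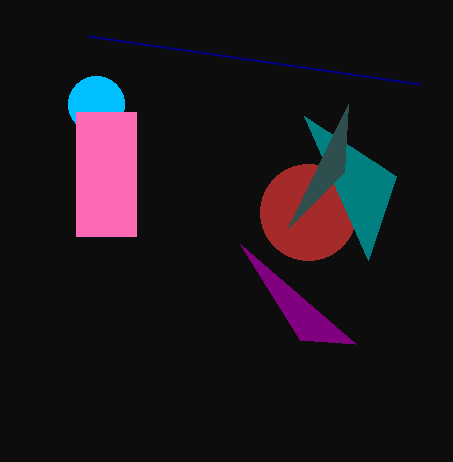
center_x_1 = 308
center_y_1 = 212
radius_1 = 48
center_x_2 = 96
center_y_2 = 104
radius_2 = 28
px0_3 = 76
py0_3 = 112
px1_3 = 136
py1_3 = 236
px1_4 = 304
py1_4 = 116
px2_5 = 288
py2_5 = 228
py2_6 = 344
px0_7 = 420
py0_7 = 84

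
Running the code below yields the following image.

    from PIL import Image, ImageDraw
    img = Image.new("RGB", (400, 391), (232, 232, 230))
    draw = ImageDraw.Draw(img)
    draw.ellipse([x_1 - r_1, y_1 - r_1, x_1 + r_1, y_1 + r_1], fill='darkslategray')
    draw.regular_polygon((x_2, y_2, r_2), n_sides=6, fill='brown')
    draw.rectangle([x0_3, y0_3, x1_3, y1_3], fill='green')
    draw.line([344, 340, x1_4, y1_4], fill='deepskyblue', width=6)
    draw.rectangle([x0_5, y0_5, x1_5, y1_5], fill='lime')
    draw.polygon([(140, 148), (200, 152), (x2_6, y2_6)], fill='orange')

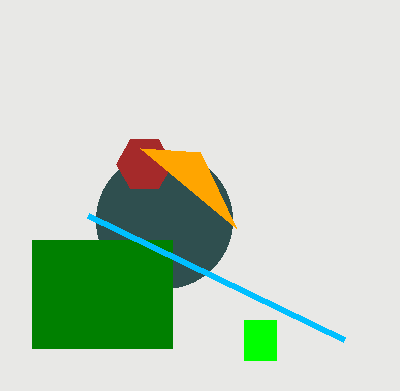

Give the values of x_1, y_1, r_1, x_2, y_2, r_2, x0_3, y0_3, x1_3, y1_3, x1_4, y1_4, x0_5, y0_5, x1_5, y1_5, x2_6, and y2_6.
x_1 = 164
y_1 = 220
r_1 = 68
x_2 = 144
y_2 = 164
r_2 = 28
x0_3 = 32
y0_3 = 240
x1_3 = 172
y1_3 = 348
x1_4 = 88
y1_4 = 216
x0_5 = 244
y0_5 = 320
x1_5 = 276
y1_5 = 360
x2_6 = 236
y2_6 = 228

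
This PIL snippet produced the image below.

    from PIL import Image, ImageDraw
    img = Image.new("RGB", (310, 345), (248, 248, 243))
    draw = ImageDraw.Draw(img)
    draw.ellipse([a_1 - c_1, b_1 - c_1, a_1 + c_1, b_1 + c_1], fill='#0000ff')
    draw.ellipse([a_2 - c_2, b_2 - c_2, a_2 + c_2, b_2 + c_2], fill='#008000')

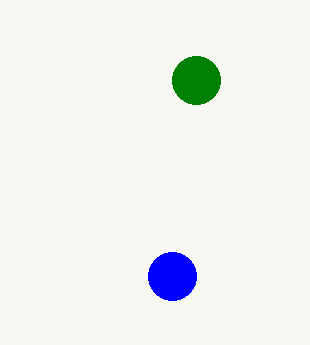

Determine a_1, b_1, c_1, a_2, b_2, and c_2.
a_1 = 172, b_1 = 276, c_1 = 24, a_2 = 196, b_2 = 80, c_2 = 24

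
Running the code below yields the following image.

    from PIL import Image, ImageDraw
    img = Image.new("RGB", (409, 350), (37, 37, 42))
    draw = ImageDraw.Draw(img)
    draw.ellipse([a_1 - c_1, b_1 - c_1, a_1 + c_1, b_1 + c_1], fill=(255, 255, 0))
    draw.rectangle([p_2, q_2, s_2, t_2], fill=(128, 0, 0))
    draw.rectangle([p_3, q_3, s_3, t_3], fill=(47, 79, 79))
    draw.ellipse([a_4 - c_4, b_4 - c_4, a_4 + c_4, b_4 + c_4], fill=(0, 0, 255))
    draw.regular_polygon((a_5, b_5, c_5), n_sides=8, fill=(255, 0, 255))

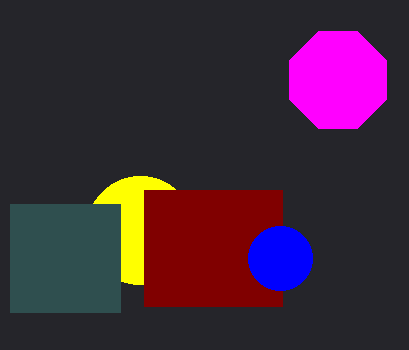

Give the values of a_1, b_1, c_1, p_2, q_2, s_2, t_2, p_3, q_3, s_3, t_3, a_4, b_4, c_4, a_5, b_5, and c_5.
a_1 = 140
b_1 = 230
c_1 = 54
p_2 = 144
q_2 = 190
s_2 = 282
t_2 = 306
p_3 = 10
q_3 = 204
s_3 = 120
t_3 = 312
a_4 = 280
b_4 = 258
c_4 = 32
a_5 = 338
b_5 = 80
c_5 = 52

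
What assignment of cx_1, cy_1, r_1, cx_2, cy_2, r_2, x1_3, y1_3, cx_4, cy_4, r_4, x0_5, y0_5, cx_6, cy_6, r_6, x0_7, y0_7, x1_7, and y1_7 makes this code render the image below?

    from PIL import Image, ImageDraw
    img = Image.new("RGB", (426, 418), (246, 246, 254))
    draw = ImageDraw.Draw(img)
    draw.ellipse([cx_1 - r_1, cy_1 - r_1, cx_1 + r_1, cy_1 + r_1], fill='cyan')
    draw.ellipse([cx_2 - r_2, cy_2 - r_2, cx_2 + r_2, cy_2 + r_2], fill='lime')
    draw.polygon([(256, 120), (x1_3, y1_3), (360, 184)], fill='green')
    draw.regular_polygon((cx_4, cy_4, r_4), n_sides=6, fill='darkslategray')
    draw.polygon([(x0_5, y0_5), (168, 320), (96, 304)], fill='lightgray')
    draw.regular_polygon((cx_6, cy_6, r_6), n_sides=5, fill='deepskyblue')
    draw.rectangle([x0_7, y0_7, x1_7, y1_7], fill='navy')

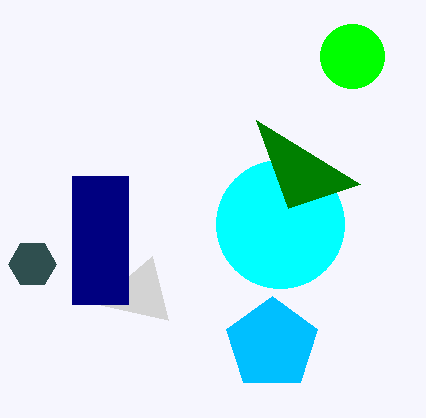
cx_1 = 280; cy_1 = 224; r_1 = 64; cx_2 = 352; cy_2 = 56; r_2 = 32; x1_3 = 288; y1_3 = 208; cx_4 = 32; cy_4 = 264; r_4 = 24; x0_5 = 152; y0_5 = 256; cx_6 = 272; cy_6 = 344; r_6 = 48; x0_7 = 72; y0_7 = 176; x1_7 = 128; y1_7 = 304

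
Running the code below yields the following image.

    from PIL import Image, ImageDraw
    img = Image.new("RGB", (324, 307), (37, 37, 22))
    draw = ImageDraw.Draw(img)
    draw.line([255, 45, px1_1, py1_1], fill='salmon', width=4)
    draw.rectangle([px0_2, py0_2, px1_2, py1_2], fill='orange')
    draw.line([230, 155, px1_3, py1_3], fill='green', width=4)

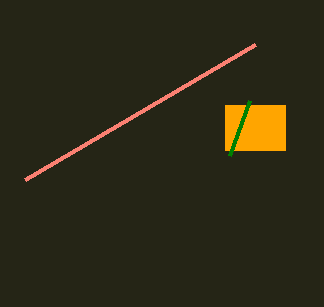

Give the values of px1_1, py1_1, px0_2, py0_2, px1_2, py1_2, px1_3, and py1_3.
px1_1 = 25
py1_1 = 180
px0_2 = 225
py0_2 = 105
px1_2 = 285
py1_2 = 150
px1_3 = 250
py1_3 = 100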